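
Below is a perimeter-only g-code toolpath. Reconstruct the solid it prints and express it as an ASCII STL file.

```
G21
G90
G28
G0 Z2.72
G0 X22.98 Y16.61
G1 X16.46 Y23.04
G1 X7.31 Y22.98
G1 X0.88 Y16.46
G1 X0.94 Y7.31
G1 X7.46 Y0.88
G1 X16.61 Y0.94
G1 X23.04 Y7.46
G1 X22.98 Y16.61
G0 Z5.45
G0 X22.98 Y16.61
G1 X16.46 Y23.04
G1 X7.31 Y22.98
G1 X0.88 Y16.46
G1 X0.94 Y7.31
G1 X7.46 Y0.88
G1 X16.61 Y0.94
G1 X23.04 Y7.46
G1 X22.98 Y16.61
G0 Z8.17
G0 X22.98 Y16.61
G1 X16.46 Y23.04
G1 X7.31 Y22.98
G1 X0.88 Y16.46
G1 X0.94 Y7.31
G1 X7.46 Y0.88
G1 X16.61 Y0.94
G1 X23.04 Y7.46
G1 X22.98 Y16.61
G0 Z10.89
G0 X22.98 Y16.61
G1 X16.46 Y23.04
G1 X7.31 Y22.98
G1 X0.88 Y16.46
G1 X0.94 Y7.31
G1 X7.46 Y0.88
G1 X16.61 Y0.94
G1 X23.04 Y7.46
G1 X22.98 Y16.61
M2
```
solid part
  facet normal 0.0000 0.0000 -1.0000
    outer loop
      vertex 7.31 22.98 0.00
      vertex 16.46 23.04 0.00
      vertex 22.98 16.61 0.00
    endloop
  endfacet
  facet normal 0.0000 0.0000 -1.0000
    outer loop
      vertex 0.88 16.46 0.00
      vertex 7.31 22.98 0.00
      vertex 22.98 16.61 0.00
    endloop
  endfacet
  facet normal 0.0000 0.0000 -1.0000
    outer loop
      vertex 0.94 7.31 0.00
      vertex 0.88 16.46 0.00
      vertex 22.98 16.61 0.00
    endloop
  endfacet
  facet normal 0.0000 0.0000 -1.0000
    outer loop
      vertex 7.46 0.88 0.00
      vertex 0.94 7.31 0.00
      vertex 22.98 16.61 0.00
    endloop
  endfacet
  facet normal 0.0000 0.0000 -1.0000
    outer loop
      vertex 16.61 0.94 0.00
      vertex 7.46 0.88 0.00
      vertex 22.98 16.61 0.00
    endloop
  endfacet
  facet normal 0.0000 0.0000 -1.0000
    outer loop
      vertex 23.04 7.46 0.00
      vertex 16.61 0.94 0.00
      vertex 22.98 16.61 0.00
    endloop
  endfacet
  facet normal 0.0000 0.0000 1.0000
    outer loop
      vertex 22.98 16.61 10.89
      vertex 16.46 23.04 10.89
      vertex 7.31 22.98 10.89
    endloop
  endfacet
  facet normal 0.0000 0.0000 1.0000
    outer loop
      vertex 22.98 16.61 10.89
      vertex 7.31 22.98 10.89
      vertex 0.88 16.46 10.89
    endloop
  endfacet
  facet normal 0.0000 0.0000 1.0000
    outer loop
      vertex 22.98 16.61 10.89
      vertex 0.88 16.46 10.89
      vertex 0.94 7.31 10.89
    endloop
  endfacet
  facet normal 0.0000 0.0000 1.0000
    outer loop
      vertex 22.98 16.61 10.89
      vertex 0.94 7.31 10.89
      vertex 7.46 0.88 10.89
    endloop
  endfacet
  facet normal 0.0000 0.0000 1.0000
    outer loop
      vertex 22.98 16.61 10.89
      vertex 7.46 0.88 10.89
      vertex 16.61 0.94 10.89
    endloop
  endfacet
  facet normal 0.0000 0.0000 1.0000
    outer loop
      vertex 22.98 16.61 10.89
      vertex 16.61 0.94 10.89
      vertex 23.04 7.46 10.89
    endloop
  endfacet
  facet normal 0.7022 0.7120 0.0000
    outer loop
      vertex 22.98 16.61 0.00
      vertex 16.46 23.04 0.00
      vertex 16.46 23.04 10.89
    endloop
  endfacet
  facet normal 0.7022 0.7120 0.0000
    outer loop
      vertex 22.98 16.61 0.00
      vertex 16.46 23.04 10.89
      vertex 22.98 16.61 10.89
    endloop
  endfacet
  facet normal -0.0066 1.0000 0.0000
    outer loop
      vertex 16.46 23.04 0.00
      vertex 7.31 22.98 0.00
      vertex 7.31 22.98 10.89
    endloop
  endfacet
  facet normal -0.0066 1.0000 0.0000
    outer loop
      vertex 16.46 23.04 0.00
      vertex 7.31 22.98 10.89
      vertex 16.46 23.04 10.89
    endloop
  endfacet
  facet normal -0.7120 0.7022 0.0000
    outer loop
      vertex 7.31 22.98 0.00
      vertex 0.88 16.46 0.00
      vertex 0.88 16.46 10.89
    endloop
  endfacet
  facet normal -0.7120 0.7022 0.0000
    outer loop
      vertex 7.31 22.98 0.00
      vertex 0.88 16.46 10.89
      vertex 7.31 22.98 10.89
    endloop
  endfacet
  facet normal -1.0000 -0.0066 0.0000
    outer loop
      vertex 0.88 16.46 0.00
      vertex 0.94 7.31 0.00
      vertex 0.94 7.31 10.89
    endloop
  endfacet
  facet normal -1.0000 -0.0066 0.0000
    outer loop
      vertex 0.88 16.46 0.00
      vertex 0.94 7.31 10.89
      vertex 0.88 16.46 10.89
    endloop
  endfacet
  facet normal -0.7022 -0.7120 0.0000
    outer loop
      vertex 0.94 7.31 0.00
      vertex 7.46 0.88 0.00
      vertex 7.46 0.88 10.89
    endloop
  endfacet
  facet normal -0.7022 -0.7120 0.0000
    outer loop
      vertex 0.94 7.31 0.00
      vertex 7.46 0.88 10.89
      vertex 0.94 7.31 10.89
    endloop
  endfacet
  facet normal 0.0066 -1.0000 0.0000
    outer loop
      vertex 7.46 0.88 0.00
      vertex 16.61 0.94 0.00
      vertex 16.61 0.94 10.89
    endloop
  endfacet
  facet normal 0.0066 -1.0000 0.0000
    outer loop
      vertex 7.46 0.88 0.00
      vertex 16.61 0.94 10.89
      vertex 7.46 0.88 10.89
    endloop
  endfacet
  facet normal 0.7120 -0.7022 0.0000
    outer loop
      vertex 16.61 0.94 0.00
      vertex 23.04 7.46 0.00
      vertex 23.04 7.46 10.89
    endloop
  endfacet
  facet normal 0.7120 -0.7022 0.0000
    outer loop
      vertex 16.61 0.94 0.00
      vertex 23.04 7.46 10.89
      vertex 16.61 0.94 10.89
    endloop
  endfacet
  facet normal 1.0000 0.0066 0.0000
    outer loop
      vertex 23.04 7.46 0.00
      vertex 22.98 16.61 0.00
      vertex 22.98 16.61 10.89
    endloop
  endfacet
  facet normal 1.0000 0.0066 0.0000
    outer loop
      vertex 23.04 7.46 0.00
      vertex 22.98 16.61 10.89
      vertex 23.04 7.46 10.89
    endloop
  endfacet
endsolid part

The G0 Z moves step by Δz≈2.72 mm. Every layer's G1 loop is the same polygon, so the solid is a straight extrusion of it from z=0 to z≈10.9. Closing with flat bottom and top caps and triangulating gives 28 facets — a regular 8-sided prism (a cylinder approximated with 8 flat sides), circumscribed radius ≈ 12 mm, height ≈ 10.9 mm.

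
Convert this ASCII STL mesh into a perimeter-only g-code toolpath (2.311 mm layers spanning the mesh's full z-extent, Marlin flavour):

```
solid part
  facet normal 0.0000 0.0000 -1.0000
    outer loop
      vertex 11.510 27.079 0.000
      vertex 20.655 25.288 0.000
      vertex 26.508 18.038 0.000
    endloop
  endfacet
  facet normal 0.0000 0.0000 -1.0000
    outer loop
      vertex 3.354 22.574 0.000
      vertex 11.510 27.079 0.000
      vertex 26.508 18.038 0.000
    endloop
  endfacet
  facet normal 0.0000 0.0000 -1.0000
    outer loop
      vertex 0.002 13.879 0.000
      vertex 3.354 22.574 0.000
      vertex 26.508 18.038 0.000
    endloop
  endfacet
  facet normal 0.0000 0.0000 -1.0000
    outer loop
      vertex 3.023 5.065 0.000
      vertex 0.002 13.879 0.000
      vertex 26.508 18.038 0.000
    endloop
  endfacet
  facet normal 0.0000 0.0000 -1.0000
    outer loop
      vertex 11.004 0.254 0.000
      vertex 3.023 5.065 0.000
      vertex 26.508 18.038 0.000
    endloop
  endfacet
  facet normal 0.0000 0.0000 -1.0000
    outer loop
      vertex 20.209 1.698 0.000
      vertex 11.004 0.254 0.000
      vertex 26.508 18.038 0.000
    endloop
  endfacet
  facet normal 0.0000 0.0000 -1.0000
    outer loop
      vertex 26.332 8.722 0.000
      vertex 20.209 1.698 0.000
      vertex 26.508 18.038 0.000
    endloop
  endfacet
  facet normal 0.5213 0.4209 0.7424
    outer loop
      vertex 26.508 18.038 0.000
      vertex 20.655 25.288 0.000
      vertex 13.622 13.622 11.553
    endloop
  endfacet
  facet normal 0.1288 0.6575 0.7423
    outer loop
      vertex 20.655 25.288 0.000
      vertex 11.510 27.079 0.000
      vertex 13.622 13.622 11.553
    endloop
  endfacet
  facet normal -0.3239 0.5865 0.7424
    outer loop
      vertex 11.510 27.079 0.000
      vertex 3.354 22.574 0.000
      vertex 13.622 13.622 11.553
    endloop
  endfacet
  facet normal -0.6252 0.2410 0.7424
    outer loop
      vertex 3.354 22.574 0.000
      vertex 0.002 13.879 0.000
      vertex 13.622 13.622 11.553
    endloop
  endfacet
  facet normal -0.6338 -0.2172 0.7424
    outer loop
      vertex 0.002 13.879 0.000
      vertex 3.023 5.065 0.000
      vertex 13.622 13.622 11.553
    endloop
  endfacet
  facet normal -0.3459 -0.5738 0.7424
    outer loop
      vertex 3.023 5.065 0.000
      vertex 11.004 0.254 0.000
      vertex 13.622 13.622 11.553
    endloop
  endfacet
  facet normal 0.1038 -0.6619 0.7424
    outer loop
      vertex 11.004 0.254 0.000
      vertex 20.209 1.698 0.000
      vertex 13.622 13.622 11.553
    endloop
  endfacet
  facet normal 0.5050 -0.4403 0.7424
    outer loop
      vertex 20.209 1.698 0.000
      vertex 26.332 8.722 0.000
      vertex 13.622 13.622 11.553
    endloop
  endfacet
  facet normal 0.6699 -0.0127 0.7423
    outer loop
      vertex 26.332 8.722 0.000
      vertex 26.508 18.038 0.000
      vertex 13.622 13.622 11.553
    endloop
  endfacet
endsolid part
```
; perimeter-only toolpath
G21 ; units = mm
G90 ; absolute positioning
G28 ; home
; layer 1
G0 Z2.311
G0 X23.931 Y17.155
G1 X19.248 Y22.955
G1 X11.932 Y24.388
G1 X5.408 Y20.784
G1 X2.726 Y13.828
G1 X5.143 Y6.776
G1 X11.528 Y2.928
G1 X18.892 Y4.083
G1 X23.790 Y9.702
G1 X23.931 Y17.155
; layer 2
G0 Z4.621
G0 X21.354 Y16.272
G1 X17.842 Y20.622
G1 X12.355 Y21.696
G1 X7.461 Y18.993
G1 X5.450 Y13.776
G1 X7.263 Y8.488
G1 X12.051 Y5.601
G1 X17.574 Y6.468
G1 X21.248 Y10.682
G1 X21.354 Y16.272
; layer 3
G0 Z6.932
G0 X18.776 Y15.388
G1 X16.435 Y18.288
G1 X12.777 Y19.005
G1 X9.515 Y17.203
G1 X8.174 Y13.725
G1 X9.382 Y10.199
G1 X12.575 Y8.275
G1 X16.257 Y8.852
G1 X18.706 Y11.662
G1 X18.776 Y15.388
; layer 4
G0 Z9.242
G0 X16.199 Y14.505
G1 X15.029 Y15.955
G1 X13.200 Y16.313
G1 X11.568 Y15.412
G1 X10.898 Y13.673
G1 X11.502 Y11.911
G1 X13.098 Y10.948
G1 X14.939 Y11.237
G1 X16.164 Y12.642
G1 X16.199 Y14.505
M2 ; end

The solid is a regular 9-sided pyramid, base circumscribed radius ≈ 13.6 mm, apex at z ≈ 11.6 mm. Slicing at Δz = 2.311 mm — 5 equal slices spanning the solid's height, so layer i sits at z = i·h/5 — gives 4 non-empty perimeters. Each is a 9-segment closed polygon; G0 lifts to the layer z and rapids to the start vertex, then G1 traces the edges. The cross-section shrinks linearly with z (the slice at the apex is degenerate and omitted).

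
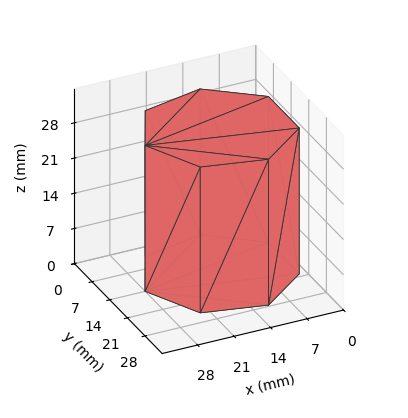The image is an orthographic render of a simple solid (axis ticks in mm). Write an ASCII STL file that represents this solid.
Reading the render: the shape is a regular 7-sided prism (a cylinder approximated with 7 flat sides), circumscribed radius ≈ 14 mm, height ≈ 29 mm (dimensions read to the nearest mm from the axis ticks). For the STL, each face is triangulated and given an outward normal.

solid part
  facet normal 0.0000 0.0000 -1.0000
    outer loop
      vertex 10.9 27.6 0.0
      vertex 22.7 24.9 0.0
      vertex 28.0 14.0 0.0
    endloop
  endfacet
  facet normal 0.0000 0.0000 -1.0000
    outer loop
      vertex 1.4 20.1 0.0
      vertex 10.9 27.6 0.0
      vertex 28.0 14.0 0.0
    endloop
  endfacet
  facet normal 0.0000 0.0000 -1.0000
    outer loop
      vertex 1.4 7.9 0.0
      vertex 1.4 20.1 0.0
      vertex 28.0 14.0 0.0
    endloop
  endfacet
  facet normal 0.0000 0.0000 -1.0000
    outer loop
      vertex 10.9 0.4 0.0
      vertex 1.4 7.9 0.0
      vertex 28.0 14.0 0.0
    endloop
  endfacet
  facet normal 0.0000 0.0000 -1.0000
    outer loop
      vertex 22.7 3.1 0.0
      vertex 10.9 0.4 0.0
      vertex 28.0 14.0 0.0
    endloop
  endfacet
  facet normal 0.0000 0.0000 1.0000
    outer loop
      vertex 28.0 14.0 29.0
      vertex 22.7 24.9 29.0
      vertex 10.9 27.6 29.0
    endloop
  endfacet
  facet normal 0.0000 0.0000 1.0000
    outer loop
      vertex 28.0 14.0 29.0
      vertex 10.9 27.6 29.0
      vertex 1.4 20.1 29.0
    endloop
  endfacet
  facet normal 0.0000 0.0000 1.0000
    outer loop
      vertex 28.0 14.0 29.0
      vertex 1.4 20.1 29.0
      vertex 1.4 7.9 29.0
    endloop
  endfacet
  facet normal 0.0000 0.0000 1.0000
    outer loop
      vertex 28.0 14.0 29.0
      vertex 1.4 7.9 29.0
      vertex 10.9 0.4 29.0
    endloop
  endfacet
  facet normal 0.0000 0.0000 1.0000
    outer loop
      vertex 28.0 14.0 29.0
      vertex 10.9 0.4 29.0
      vertex 22.7 3.1 29.0
    endloop
  endfacet
  facet normal 0.8993 0.4373 0.0000
    outer loop
      vertex 28.0 14.0 0.0
      vertex 22.7 24.9 0.0
      vertex 22.7 24.9 29.0
    endloop
  endfacet
  facet normal 0.8993 0.4373 0.0000
    outer loop
      vertex 28.0 14.0 0.0
      vertex 22.7 24.9 29.0
      vertex 28.0 14.0 29.0
    endloop
  endfacet
  facet normal 0.2230 0.9748 0.0000
    outer loop
      vertex 22.7 24.9 0.0
      vertex 10.9 27.6 0.0
      vertex 10.9 27.6 29.0
    endloop
  endfacet
  facet normal 0.2230 0.9748 0.0000
    outer loop
      vertex 22.7 24.9 0.0
      vertex 10.9 27.6 29.0
      vertex 22.7 24.9 29.0
    endloop
  endfacet
  facet normal -0.6196 0.7849 0.0000
    outer loop
      vertex 10.9 27.6 0.0
      vertex 1.4 20.1 0.0
      vertex 1.4 20.1 29.0
    endloop
  endfacet
  facet normal -0.6196 0.7849 0.0000
    outer loop
      vertex 10.9 27.6 0.0
      vertex 1.4 20.1 29.0
      vertex 10.9 27.6 29.0
    endloop
  endfacet
  facet normal -1.0000 0.0000 0.0000
    outer loop
      vertex 1.4 20.1 0.0
      vertex 1.4 7.9 0.0
      vertex 1.4 7.9 29.0
    endloop
  endfacet
  facet normal -1.0000 0.0000 0.0000
    outer loop
      vertex 1.4 20.1 0.0
      vertex 1.4 7.9 29.0
      vertex 1.4 20.1 29.0
    endloop
  endfacet
  facet normal -0.6196 -0.7849 0.0000
    outer loop
      vertex 1.4 7.9 0.0
      vertex 10.9 0.4 0.0
      vertex 10.9 0.4 29.0
    endloop
  endfacet
  facet normal -0.6196 -0.7849 0.0000
    outer loop
      vertex 1.4 7.9 0.0
      vertex 10.9 0.4 29.0
      vertex 1.4 7.9 29.0
    endloop
  endfacet
  facet normal 0.2230 -0.9748 0.0000
    outer loop
      vertex 10.9 0.4 0.0
      vertex 22.7 3.1 0.0
      vertex 22.7 3.1 29.0
    endloop
  endfacet
  facet normal 0.2230 -0.9748 0.0000
    outer loop
      vertex 10.9 0.4 0.0
      vertex 22.7 3.1 29.0
      vertex 10.9 0.4 29.0
    endloop
  endfacet
  facet normal 0.8993 -0.4373 0.0000
    outer loop
      vertex 22.7 3.1 0.0
      vertex 28.0 14.0 0.0
      vertex 28.0 14.0 29.0
    endloop
  endfacet
  facet normal 0.8993 -0.4373 0.0000
    outer loop
      vertex 22.7 3.1 0.0
      vertex 28.0 14.0 29.0
      vertex 22.7 3.1 29.0
    endloop
  endfacet
endsolid part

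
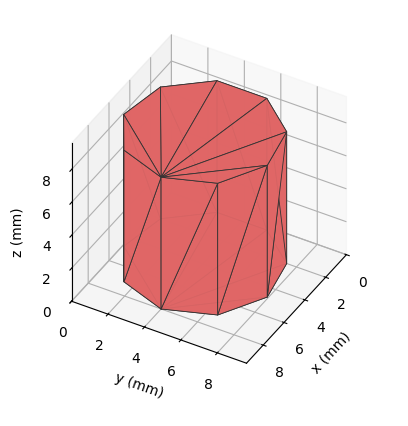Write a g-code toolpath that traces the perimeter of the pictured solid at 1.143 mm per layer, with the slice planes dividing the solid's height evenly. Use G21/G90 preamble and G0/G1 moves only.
Reading the render: the shape is a regular 9-sided prism (a cylinder approximated with 9 flat sides), circumscribed radius ≈ 4 mm, height ≈ 8 mm (dimensions read to the nearest mm from the axis ticks). For the g-code, the solid's height is divided into equal slices at the stated Δz and each level perimeter traced with G1 moves after a G0 lift.

; perimeter-only toolpath
G21 ; units = mm
G90 ; absolute positioning
G28 ; home
; layer 1
G0 Z1.143
G0 X8.000 Y4.000
G1 X7.064 Y6.571
G1 X4.695 Y7.939
G1 X2.000 Y7.464
G1 X0.241 Y5.368
G1 X0.241 Y2.632
G1 X2.000 Y0.536
G1 X4.695 Y0.061
G1 X7.064 Y1.429
G1 X8.000 Y4.000
; layer 2
G0 Z2.286
G0 X8.000 Y4.000
G1 X7.064 Y6.571
G1 X4.695 Y7.939
G1 X2.000 Y7.464
G1 X0.241 Y5.368
G1 X0.241 Y2.632
G1 X2.000 Y0.536
G1 X4.695 Y0.061
G1 X7.064 Y1.429
G1 X8.000 Y4.000
; layer 3
G0 Z3.429
G0 X8.000 Y4.000
G1 X7.064 Y6.571
G1 X4.695 Y7.939
G1 X2.000 Y7.464
G1 X0.241 Y5.368
G1 X0.241 Y2.632
G1 X2.000 Y0.536
G1 X4.695 Y0.061
G1 X7.064 Y1.429
G1 X8.000 Y4.000
; layer 4
G0 Z4.571
G0 X8.000 Y4.000
G1 X7.064 Y6.571
G1 X4.695 Y7.939
G1 X2.000 Y7.464
G1 X0.241 Y5.368
G1 X0.241 Y2.632
G1 X2.000 Y0.536
G1 X4.695 Y0.061
G1 X7.064 Y1.429
G1 X8.000 Y4.000
; layer 5
G0 Z5.714
G0 X8.000 Y4.000
G1 X7.064 Y6.571
G1 X4.695 Y7.939
G1 X2.000 Y7.464
G1 X0.241 Y5.368
G1 X0.241 Y2.632
G1 X2.000 Y0.536
G1 X4.695 Y0.061
G1 X7.064 Y1.429
G1 X8.000 Y4.000
; layer 6
G0 Z6.857
G0 X8.000 Y4.000
G1 X7.064 Y6.571
G1 X4.695 Y7.939
G1 X2.000 Y7.464
G1 X0.241 Y5.368
G1 X0.241 Y2.632
G1 X2.000 Y0.536
G1 X4.695 Y0.061
G1 X7.064 Y1.429
G1 X8.000 Y4.000
; layer 7
G0 Z8.000
G0 X8.000 Y4.000
G1 X7.064 Y6.571
G1 X4.695 Y7.939
G1 X2.000 Y7.464
G1 X0.241 Y5.368
G1 X0.241 Y2.632
G1 X2.000 Y0.536
G1 X4.695 Y0.061
G1 X7.064 Y1.429
G1 X8.000 Y4.000
M2 ; end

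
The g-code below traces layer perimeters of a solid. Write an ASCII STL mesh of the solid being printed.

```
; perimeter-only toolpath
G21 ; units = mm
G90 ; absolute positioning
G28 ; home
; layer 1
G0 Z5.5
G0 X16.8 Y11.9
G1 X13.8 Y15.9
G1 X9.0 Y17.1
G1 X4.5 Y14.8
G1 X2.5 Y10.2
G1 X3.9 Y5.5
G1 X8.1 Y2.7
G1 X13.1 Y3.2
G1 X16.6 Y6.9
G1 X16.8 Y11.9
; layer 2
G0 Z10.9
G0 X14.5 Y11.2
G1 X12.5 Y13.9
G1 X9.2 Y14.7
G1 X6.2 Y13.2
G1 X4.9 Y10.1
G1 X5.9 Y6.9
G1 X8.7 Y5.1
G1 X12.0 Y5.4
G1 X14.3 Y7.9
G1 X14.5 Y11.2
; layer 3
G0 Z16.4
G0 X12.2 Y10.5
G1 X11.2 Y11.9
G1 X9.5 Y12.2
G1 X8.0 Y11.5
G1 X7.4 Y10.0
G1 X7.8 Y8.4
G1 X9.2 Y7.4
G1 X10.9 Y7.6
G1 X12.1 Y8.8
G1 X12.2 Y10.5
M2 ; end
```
solid part
  facet normal 0.0000 0.0000 -1.0000
    outer loop
      vertex 8.7 19.5 0.0
      vertex 15.2 18.0 0.0
      vertex 19.2 12.6 0.0
    endloop
  endfacet
  facet normal 0.0000 0.0000 -1.0000
    outer loop
      vertex 2.7 16.5 0.0
      vertex 8.7 19.5 0.0
      vertex 19.2 12.6 0.0
    endloop
  endfacet
  facet normal 0.0000 0.0000 -1.0000
    outer loop
      vertex 0.0 10.4 0.0
      vertex 2.7 16.5 0.0
      vertex 19.2 12.6 0.0
    endloop
  endfacet
  facet normal 0.0000 0.0000 -1.0000
    outer loop
      vertex 1.9 4.0 0.0
      vertex 0.0 10.4 0.0
      vertex 19.2 12.6 0.0
    endloop
  endfacet
  facet normal 0.0000 0.0000 -1.0000
    outer loop
      vertex 7.5 0.3 0.0
      vertex 1.9 4.0 0.0
      vertex 19.2 12.6 0.0
    endloop
  endfacet
  facet normal 0.0000 0.0000 -1.0000
    outer loop
      vertex 14.2 1.0 0.0
      vertex 7.5 0.3 0.0
      vertex 19.2 12.6 0.0
    endloop
  endfacet
  facet normal 0.0000 0.0000 -1.0000
    outer loop
      vertex 18.8 5.9 0.0
      vertex 14.2 1.0 0.0
      vertex 19.2 12.6 0.0
    endloop
  endfacet
  facet normal 0.7401 0.5482 0.3895
    outer loop
      vertex 19.2 12.6 0.0
      vertex 15.2 18.0 0.0
      vertex 9.8 9.8 21.8
    endloop
  endfacet
  facet normal 0.2072 0.8977 0.3890
    outer loop
      vertex 15.2 18.0 0.0
      vertex 8.7 19.5 0.0
      vertex 9.8 9.8 21.8
    endloop
  endfacet
  facet normal -0.4122 0.8245 0.3877
    outer loop
      vertex 8.7 19.5 0.0
      vertex 2.7 16.5 0.0
      vertex 9.8 9.8 21.8
    endloop
  endfacet
  facet normal -0.8424 0.3729 0.3890
    outer loop
      vertex 2.7 16.5 0.0
      vertex 0.0 10.4 0.0
      vertex 9.8 9.8 21.8
    endloop
  endfacet
  facet normal -0.8829 -0.2621 0.3897
    outer loop
      vertex 0.0 10.4 0.0
      vertex 1.9 4.0 0.0
      vertex 9.8 9.8 21.8
    endloop
  endfacet
  facet normal -0.5079 -0.7688 0.3886
    outer loop
      vertex 1.9 4.0 0.0
      vertex 7.5 0.3 0.0
      vertex 9.8 9.8 21.8
    endloop
  endfacet
  facet normal 0.0957 -0.9162 0.3892
    outer loop
      vertex 7.5 0.3 0.0
      vertex 14.2 1.0 0.0
      vertex 9.8 9.8 21.8
    endloop
  endfacet
  facet normal 0.6714 -0.6303 0.3899
    outer loop
      vertex 14.2 1.0 0.0
      vertex 18.8 5.9 0.0
      vertex 9.8 9.8 21.8
    endloop
  endfacet
  facet normal 0.9194 -0.0549 0.3894
    outer loop
      vertex 18.8 5.9 0.0
      vertex 19.2 12.6 0.0
      vertex 9.8 9.8 21.8
    endloop
  endfacet
endsolid part

The G0 Z moves step by Δz≈5.5 mm. The G1 loops shrink linearly with z, so the solid tapers from its base footprint up to z≈21.8. Closing with a flat bottom cap and the tapered top and triangulating gives 16 facets — a regular 9-sided pyramid, base circumscribed radius ≈ 9.8 mm, apex at z ≈ 21.8 mm.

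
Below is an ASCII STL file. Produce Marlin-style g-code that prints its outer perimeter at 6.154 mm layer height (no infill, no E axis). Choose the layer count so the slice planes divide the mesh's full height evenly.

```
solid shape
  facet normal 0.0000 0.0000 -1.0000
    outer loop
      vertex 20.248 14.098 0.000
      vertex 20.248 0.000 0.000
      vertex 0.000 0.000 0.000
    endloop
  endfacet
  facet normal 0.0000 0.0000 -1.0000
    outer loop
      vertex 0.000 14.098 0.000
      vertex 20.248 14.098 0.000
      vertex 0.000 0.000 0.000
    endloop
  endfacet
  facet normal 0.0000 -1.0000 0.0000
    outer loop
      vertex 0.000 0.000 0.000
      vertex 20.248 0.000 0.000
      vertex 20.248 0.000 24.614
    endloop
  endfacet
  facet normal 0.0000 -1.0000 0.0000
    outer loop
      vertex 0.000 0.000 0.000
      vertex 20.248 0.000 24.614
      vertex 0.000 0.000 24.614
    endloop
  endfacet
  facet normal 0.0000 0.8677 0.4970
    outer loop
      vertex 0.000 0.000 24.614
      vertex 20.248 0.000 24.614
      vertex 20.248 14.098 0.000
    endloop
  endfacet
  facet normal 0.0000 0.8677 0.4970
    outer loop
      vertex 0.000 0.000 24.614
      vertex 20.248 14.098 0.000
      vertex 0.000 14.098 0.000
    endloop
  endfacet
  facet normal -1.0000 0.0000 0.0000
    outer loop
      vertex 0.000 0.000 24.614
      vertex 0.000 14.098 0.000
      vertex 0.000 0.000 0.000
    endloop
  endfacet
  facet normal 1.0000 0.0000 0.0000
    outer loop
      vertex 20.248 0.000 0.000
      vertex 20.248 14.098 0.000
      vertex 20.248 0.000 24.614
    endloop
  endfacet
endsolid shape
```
; perimeter-only toolpath
G21 ; units = mm
G90 ; absolute positioning
G28 ; home
; layer 1
G0 Z6.154
G0 X0.000 Y0.000
G1 X20.248 Y0.000
G1 X20.248 Y10.574
G1 X0.000 Y10.574
G1 X0.000 Y0.000
; layer 2
G0 Z12.307
G0 X0.000 Y0.000
G1 X20.248 Y0.000
G1 X20.248 Y7.049
G1 X0.000 Y7.049
G1 X0.000 Y0.000
; layer 3
G0 Z18.460
G0 X0.000 Y0.000
G1 X20.248 Y0.000
G1 X20.248 Y3.525
G1 X0.000 Y3.525
G1 X0.000 Y0.000
M2 ; end

The solid is a wedge (ramp): 20.2 × 14.1 mm base, rising to 24.6 mm along the y=0 edge and sloping linearly to z=0 at y=14.1. Slicing at Δz = 6.154 mm — 4 equal slices spanning the solid's height, so layer i sits at z = i·h/4 — gives 3 non-empty perimeters. Each is a 4-segment closed polygon; G0 lifts to the layer z and rapids to the start vertex, then G1 traces the edges. The cross-section shrinks linearly with z (the slice at the apex is degenerate and omitted).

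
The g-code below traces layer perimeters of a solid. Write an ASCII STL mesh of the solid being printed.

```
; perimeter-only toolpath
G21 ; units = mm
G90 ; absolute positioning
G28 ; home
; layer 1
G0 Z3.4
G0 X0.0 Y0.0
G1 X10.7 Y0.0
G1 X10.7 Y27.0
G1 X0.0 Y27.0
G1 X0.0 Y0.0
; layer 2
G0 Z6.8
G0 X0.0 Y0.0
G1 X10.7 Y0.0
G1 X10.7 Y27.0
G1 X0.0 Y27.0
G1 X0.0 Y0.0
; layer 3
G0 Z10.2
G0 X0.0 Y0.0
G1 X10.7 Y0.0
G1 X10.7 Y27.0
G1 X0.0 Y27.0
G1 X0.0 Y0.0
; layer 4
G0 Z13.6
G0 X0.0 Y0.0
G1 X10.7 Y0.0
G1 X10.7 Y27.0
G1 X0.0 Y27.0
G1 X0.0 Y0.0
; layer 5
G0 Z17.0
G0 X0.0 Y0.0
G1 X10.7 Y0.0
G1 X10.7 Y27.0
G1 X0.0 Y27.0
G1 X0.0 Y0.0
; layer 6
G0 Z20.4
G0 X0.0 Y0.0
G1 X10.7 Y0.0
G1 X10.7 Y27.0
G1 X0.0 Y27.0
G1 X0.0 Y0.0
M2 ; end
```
solid part
  facet normal 0.0000 0.0000 -1.0000
    outer loop
      vertex 10.7 27.0 0.0
      vertex 10.7 0.0 0.0
      vertex 0.0 0.0 0.0
    endloop
  endfacet
  facet normal 0.0000 0.0000 -1.0000
    outer loop
      vertex 0.0 27.0 0.0
      vertex 10.7 27.0 0.0
      vertex 0.0 0.0 0.0
    endloop
  endfacet
  facet normal 0.0000 0.0000 1.0000
    outer loop
      vertex 0.0 0.0 20.4
      vertex 10.7 0.0 20.4
      vertex 10.7 27.0 20.4
    endloop
  endfacet
  facet normal 0.0000 0.0000 1.0000
    outer loop
      vertex 0.0 0.0 20.4
      vertex 10.7 27.0 20.4
      vertex 0.0 27.0 20.4
    endloop
  endfacet
  facet normal 0.0000 -1.0000 0.0000
    outer loop
      vertex 0.0 0.0 0.0
      vertex 10.7 0.0 0.0
      vertex 10.7 0.0 20.4
    endloop
  endfacet
  facet normal 0.0000 -1.0000 0.0000
    outer loop
      vertex 0.0 0.0 0.0
      vertex 10.7 0.0 20.4
      vertex 0.0 0.0 20.4
    endloop
  endfacet
  facet normal 0.0000 1.0000 0.0000
    outer loop
      vertex 10.7 27.0 20.4
      vertex 10.7 27.0 0.0
      vertex 0.0 27.0 0.0
    endloop
  endfacet
  facet normal 0.0000 1.0000 0.0000
    outer loop
      vertex 0.0 27.0 20.4
      vertex 10.7 27.0 20.4
      vertex 0.0 27.0 0.0
    endloop
  endfacet
  facet normal -1.0000 0.0000 0.0000
    outer loop
      vertex 0.0 27.0 20.4
      vertex 0.0 27.0 0.0
      vertex 0.0 0.0 0.0
    endloop
  endfacet
  facet normal -1.0000 0.0000 0.0000
    outer loop
      vertex 0.0 0.0 20.4
      vertex 0.0 27.0 20.4
      vertex 0.0 0.0 0.0
    endloop
  endfacet
  facet normal 1.0000 0.0000 0.0000
    outer loop
      vertex 10.7 0.0 0.0
      vertex 10.7 27.0 0.0
      vertex 10.7 27.0 20.4
    endloop
  endfacet
  facet normal 1.0000 0.0000 0.0000
    outer loop
      vertex 10.7 0.0 0.0
      vertex 10.7 27.0 20.4
      vertex 10.7 0.0 20.4
    endloop
  endfacet
endsolid part

The G0 Z moves step by Δz≈3.4 mm. Every layer's G1 loop is the same polygon, so the solid is a straight extrusion of it from z=0 to z≈20.4. Closing with flat bottom and top caps and triangulating gives 12 facets — a rectangular box, roughly 10.7 × 27 mm footprint and 20.4 mm tall.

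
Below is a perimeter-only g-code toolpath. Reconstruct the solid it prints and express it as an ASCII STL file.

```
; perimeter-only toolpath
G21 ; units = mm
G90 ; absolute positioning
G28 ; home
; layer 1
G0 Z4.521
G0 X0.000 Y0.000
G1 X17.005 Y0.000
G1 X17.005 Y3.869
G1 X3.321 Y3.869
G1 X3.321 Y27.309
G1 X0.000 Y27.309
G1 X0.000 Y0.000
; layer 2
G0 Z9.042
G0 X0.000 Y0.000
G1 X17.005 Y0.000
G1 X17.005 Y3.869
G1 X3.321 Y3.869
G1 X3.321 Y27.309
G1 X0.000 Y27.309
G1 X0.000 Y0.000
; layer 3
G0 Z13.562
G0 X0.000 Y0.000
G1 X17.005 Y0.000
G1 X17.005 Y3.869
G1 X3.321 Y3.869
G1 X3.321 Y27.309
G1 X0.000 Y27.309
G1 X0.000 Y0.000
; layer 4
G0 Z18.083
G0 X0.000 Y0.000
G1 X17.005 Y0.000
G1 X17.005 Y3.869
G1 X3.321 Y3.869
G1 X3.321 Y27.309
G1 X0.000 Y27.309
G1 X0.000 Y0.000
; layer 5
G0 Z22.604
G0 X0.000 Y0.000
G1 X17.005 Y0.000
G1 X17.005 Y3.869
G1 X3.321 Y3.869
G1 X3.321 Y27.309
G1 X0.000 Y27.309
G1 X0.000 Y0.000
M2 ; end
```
solid part
  facet normal 0.0000 0.0000 -1.0000
    outer loop
      vertex 17.005 3.869 0.000
      vertex 17.005 0.000 0.000
      vertex 0.000 0.000 0.000
    endloop
  endfacet
  facet normal 0.0000 0.0000 -1.0000
    outer loop
      vertex 3.321 3.869 0.000
      vertex 17.005 3.869 0.000
      vertex 0.000 0.000 0.000
    endloop
  endfacet
  facet normal 0.0000 0.0000 -1.0000
    outer loop
      vertex 3.321 27.309 0.000
      vertex 3.321 3.869 0.000
      vertex 0.000 0.000 0.000
    endloop
  endfacet
  facet normal 0.0000 0.0000 -1.0000
    outer loop
      vertex 0.000 27.309 0.000
      vertex 3.321 27.309 0.000
      vertex 0.000 0.000 0.000
    endloop
  endfacet
  facet normal 0.0000 0.0000 1.0000
    outer loop
      vertex 0.000 0.000 22.604
      vertex 17.005 0.000 22.604
      vertex 17.005 3.869 22.604
    endloop
  endfacet
  facet normal 0.0000 0.0000 1.0000
    outer loop
      vertex 0.000 0.000 22.604
      vertex 17.005 3.869 22.604
      vertex 3.321 3.869 22.604
    endloop
  endfacet
  facet normal 0.0000 0.0000 1.0000
    outer loop
      vertex 0.000 0.000 22.604
      vertex 3.321 3.869 22.604
      vertex 3.321 27.309 22.604
    endloop
  endfacet
  facet normal 0.0000 0.0000 1.0000
    outer loop
      vertex 0.000 0.000 22.604
      vertex 3.321 27.309 22.604
      vertex 0.000 27.309 22.604
    endloop
  endfacet
  facet normal 0.0000 -1.0000 0.0000
    outer loop
      vertex 0.000 0.000 0.000
      vertex 17.005 0.000 0.000
      vertex 17.005 0.000 22.604
    endloop
  endfacet
  facet normal 0.0000 -1.0000 0.0000
    outer loop
      vertex 0.000 0.000 0.000
      vertex 17.005 0.000 22.604
      vertex 0.000 0.000 22.604
    endloop
  endfacet
  facet normal 1.0000 0.0000 0.0000
    outer loop
      vertex 17.005 0.000 0.000
      vertex 17.005 3.869 0.000
      vertex 17.005 3.869 22.604
    endloop
  endfacet
  facet normal 1.0000 0.0000 0.0000
    outer loop
      vertex 17.005 0.000 0.000
      vertex 17.005 3.869 22.604
      vertex 17.005 0.000 22.604
    endloop
  endfacet
  facet normal 0.0000 1.0000 0.0000
    outer loop
      vertex 17.005 3.869 0.000
      vertex 3.321 3.869 0.000
      vertex 3.321 3.869 22.604
    endloop
  endfacet
  facet normal 0.0000 1.0000 0.0000
    outer loop
      vertex 17.005 3.869 0.000
      vertex 3.321 3.869 22.604
      vertex 17.005 3.869 22.604
    endloop
  endfacet
  facet normal 1.0000 0.0000 0.0000
    outer loop
      vertex 3.321 3.869 0.000
      vertex 3.321 27.309 0.000
      vertex 3.321 27.309 22.604
    endloop
  endfacet
  facet normal 1.0000 0.0000 0.0000
    outer loop
      vertex 3.321 3.869 0.000
      vertex 3.321 27.309 22.604
      vertex 3.321 3.869 22.604
    endloop
  endfacet
  facet normal 0.0000 1.0000 0.0000
    outer loop
      vertex 3.321 27.309 0.000
      vertex 0.000 27.309 0.000
      vertex 0.000 27.309 22.604
    endloop
  endfacet
  facet normal 0.0000 1.0000 0.0000
    outer loop
      vertex 3.321 27.309 0.000
      vertex 0.000 27.309 22.604
      vertex 3.321 27.309 22.604
    endloop
  endfacet
  facet normal -1.0000 0.0000 0.0000
    outer loop
      vertex 0.000 27.309 0.000
      vertex 0.000 0.000 0.000
      vertex 0.000 0.000 22.604
    endloop
  endfacet
  facet normal -1.0000 0.0000 0.0000
    outer loop
      vertex 0.000 27.309 0.000
      vertex 0.000 0.000 22.604
      vertex 0.000 27.309 22.604
    endloop
  endfacet
endsolid part

The G0 Z moves step by Δz≈4.521 mm. Every layer's G1 loop is the same polygon, so the solid is a straight extrusion of it from z=0 to z≈22.6. Closing with flat bottom and top caps and triangulating gives 20 facets — an L-shaped prism: outer 17 × 27.3 mm, arm thicknesses ≈ 3.87 mm (horizontal) and 3.32 mm (vertical), extruded 22.6 mm in z.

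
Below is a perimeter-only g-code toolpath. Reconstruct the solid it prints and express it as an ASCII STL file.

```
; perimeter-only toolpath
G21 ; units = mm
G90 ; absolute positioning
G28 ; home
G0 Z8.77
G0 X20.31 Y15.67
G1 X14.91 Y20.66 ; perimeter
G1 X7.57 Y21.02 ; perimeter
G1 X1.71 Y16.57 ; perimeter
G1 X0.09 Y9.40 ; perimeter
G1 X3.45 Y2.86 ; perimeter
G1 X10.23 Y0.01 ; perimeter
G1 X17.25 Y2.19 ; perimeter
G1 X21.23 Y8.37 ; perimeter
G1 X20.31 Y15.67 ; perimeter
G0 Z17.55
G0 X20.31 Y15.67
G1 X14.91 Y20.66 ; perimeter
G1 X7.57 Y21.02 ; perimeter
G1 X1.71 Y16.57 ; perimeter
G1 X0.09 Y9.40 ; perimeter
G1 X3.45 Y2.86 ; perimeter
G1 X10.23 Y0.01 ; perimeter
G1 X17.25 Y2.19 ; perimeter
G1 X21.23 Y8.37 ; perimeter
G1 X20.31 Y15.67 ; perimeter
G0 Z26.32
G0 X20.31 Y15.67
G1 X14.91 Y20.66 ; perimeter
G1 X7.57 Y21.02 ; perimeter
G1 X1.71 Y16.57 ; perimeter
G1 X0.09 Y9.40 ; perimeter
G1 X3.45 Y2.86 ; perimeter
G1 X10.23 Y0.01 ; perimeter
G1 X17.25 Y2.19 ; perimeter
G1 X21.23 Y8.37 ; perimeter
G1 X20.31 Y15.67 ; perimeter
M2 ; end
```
solid part
  facet normal 0.0000 0.0000 -1.0000
    outer loop
      vertex 7.57 21.02 0.00
      vertex 14.91 20.66 0.00
      vertex 20.31 15.67 0.00
    endloop
  endfacet
  facet normal 0.0000 0.0000 -1.0000
    outer loop
      vertex 1.71 16.57 0.00
      vertex 7.57 21.02 0.00
      vertex 20.31 15.67 0.00
    endloop
  endfacet
  facet normal 0.0000 0.0000 -1.0000
    outer loop
      vertex 0.09 9.40 0.00
      vertex 1.71 16.57 0.00
      vertex 20.31 15.67 0.00
    endloop
  endfacet
  facet normal 0.0000 0.0000 -1.0000
    outer loop
      vertex 3.45 2.86 0.00
      vertex 0.09 9.40 0.00
      vertex 20.31 15.67 0.00
    endloop
  endfacet
  facet normal 0.0000 0.0000 -1.0000
    outer loop
      vertex 10.23 0.01 0.00
      vertex 3.45 2.86 0.00
      vertex 20.31 15.67 0.00
    endloop
  endfacet
  facet normal 0.0000 0.0000 -1.0000
    outer loop
      vertex 17.25 2.19 0.00
      vertex 10.23 0.01 0.00
      vertex 20.31 15.67 0.00
    endloop
  endfacet
  facet normal 0.0000 0.0000 -1.0000
    outer loop
      vertex 21.23 8.37 0.00
      vertex 17.25 2.19 0.00
      vertex 20.31 15.67 0.00
    endloop
  endfacet
  facet normal 0.0000 0.0000 1.0000
    outer loop
      vertex 20.31 15.67 26.32
      vertex 14.91 20.66 26.32
      vertex 7.57 21.02 26.32
    endloop
  endfacet
  facet normal 0.0000 0.0000 1.0000
    outer loop
      vertex 20.31 15.67 26.32
      vertex 7.57 21.02 26.32
      vertex 1.71 16.57 26.32
    endloop
  endfacet
  facet normal 0.0000 0.0000 1.0000
    outer loop
      vertex 20.31 15.67 26.32
      vertex 1.71 16.57 26.32
      vertex 0.09 9.40 26.32
    endloop
  endfacet
  facet normal 0.0000 0.0000 1.0000
    outer loop
      vertex 20.31 15.67 26.32
      vertex 0.09 9.40 26.32
      vertex 3.45 2.86 26.32
    endloop
  endfacet
  facet normal 0.0000 0.0000 1.0000
    outer loop
      vertex 20.31 15.67 26.32
      vertex 3.45 2.86 26.32
      vertex 10.23 0.01 26.32
    endloop
  endfacet
  facet normal 0.0000 0.0000 1.0000
    outer loop
      vertex 20.31 15.67 26.32
      vertex 10.23 0.01 26.32
      vertex 17.25 2.19 26.32
    endloop
  endfacet
  facet normal 0.0000 0.0000 1.0000
    outer loop
      vertex 20.31 15.67 26.32
      vertex 17.25 2.19 26.32
      vertex 21.23 8.37 26.32
    endloop
  endfacet
  facet normal 0.6787 0.7344 0.0000
    outer loop
      vertex 20.31 15.67 0.00
      vertex 14.91 20.66 0.00
      vertex 14.91 20.66 26.32
    endloop
  endfacet
  facet normal 0.6787 0.7344 0.0000
    outer loop
      vertex 20.31 15.67 0.00
      vertex 14.91 20.66 26.32
      vertex 20.31 15.67 26.32
    endloop
  endfacet
  facet normal 0.0490 0.9988 0.0000
    outer loop
      vertex 14.91 20.66 0.00
      vertex 7.57 21.02 0.00
      vertex 7.57 21.02 26.32
    endloop
  endfacet
  facet normal 0.0490 0.9988 0.0000
    outer loop
      vertex 14.91 20.66 0.00
      vertex 7.57 21.02 26.32
      vertex 14.91 20.66 26.32
    endloop
  endfacet
  facet normal -0.6048 0.7964 0.0000
    outer loop
      vertex 7.57 21.02 0.00
      vertex 1.71 16.57 0.00
      vertex 1.71 16.57 26.32
    endloop
  endfacet
  facet normal -0.6048 0.7964 0.0000
    outer loop
      vertex 7.57 21.02 0.00
      vertex 1.71 16.57 26.32
      vertex 7.57 21.02 26.32
    endloop
  endfacet
  facet normal -0.9754 0.2204 0.0000
    outer loop
      vertex 1.71 16.57 0.00
      vertex 0.09 9.40 0.00
      vertex 0.09 9.40 26.32
    endloop
  endfacet
  facet normal -0.9754 0.2204 0.0000
    outer loop
      vertex 1.71 16.57 0.00
      vertex 0.09 9.40 26.32
      vertex 1.71 16.57 26.32
    endloop
  endfacet
  facet normal -0.8895 -0.4570 0.0000
    outer loop
      vertex 0.09 9.40 0.00
      vertex 3.45 2.86 0.00
      vertex 3.45 2.86 26.32
    endloop
  endfacet
  facet normal -0.8895 -0.4570 0.0000
    outer loop
      vertex 0.09 9.40 0.00
      vertex 3.45 2.86 26.32
      vertex 0.09 9.40 26.32
    endloop
  endfacet
  facet normal -0.3875 -0.9219 0.0000
    outer loop
      vertex 3.45 2.86 0.00
      vertex 10.23 0.01 0.00
      vertex 10.23 0.01 26.32
    endloop
  endfacet
  facet normal -0.3875 -0.9219 0.0000
    outer loop
      vertex 3.45 2.86 0.00
      vertex 10.23 0.01 26.32
      vertex 3.45 2.86 26.32
    endloop
  endfacet
  facet normal 0.2966 -0.9550 0.0000
    outer loop
      vertex 10.23 0.01 0.00
      vertex 17.25 2.19 0.00
      vertex 17.25 2.19 26.32
    endloop
  endfacet
  facet normal 0.2966 -0.9550 0.0000
    outer loop
      vertex 10.23 0.01 0.00
      vertex 17.25 2.19 26.32
      vertex 10.23 0.01 26.32
    endloop
  endfacet
  facet normal 0.8407 -0.5414 0.0000
    outer loop
      vertex 17.25 2.19 0.00
      vertex 21.23 8.37 0.00
      vertex 21.23 8.37 26.32
    endloop
  endfacet
  facet normal 0.8407 -0.5414 0.0000
    outer loop
      vertex 17.25 2.19 0.00
      vertex 21.23 8.37 26.32
      vertex 17.25 2.19 26.32
    endloop
  endfacet
  facet normal 0.9922 0.1250 0.0000
    outer loop
      vertex 21.23 8.37 0.00
      vertex 20.31 15.67 0.00
      vertex 20.31 15.67 26.32
    endloop
  endfacet
  facet normal 0.9922 0.1250 0.0000
    outer loop
      vertex 21.23 8.37 0.00
      vertex 20.31 15.67 26.32
      vertex 21.23 8.37 26.32
    endloop
  endfacet
endsolid part

The G0 Z moves step by Δz≈8.77 mm. Every layer's G1 loop is the same polygon, so the solid is a straight extrusion of it from z=0 to z≈26.3. Closing with flat bottom and top caps and triangulating gives 32 facets — a regular 9-sided prism (a cylinder approximated with 9 flat sides), circumscribed radius ≈ 10.8 mm, height ≈ 26.3 mm.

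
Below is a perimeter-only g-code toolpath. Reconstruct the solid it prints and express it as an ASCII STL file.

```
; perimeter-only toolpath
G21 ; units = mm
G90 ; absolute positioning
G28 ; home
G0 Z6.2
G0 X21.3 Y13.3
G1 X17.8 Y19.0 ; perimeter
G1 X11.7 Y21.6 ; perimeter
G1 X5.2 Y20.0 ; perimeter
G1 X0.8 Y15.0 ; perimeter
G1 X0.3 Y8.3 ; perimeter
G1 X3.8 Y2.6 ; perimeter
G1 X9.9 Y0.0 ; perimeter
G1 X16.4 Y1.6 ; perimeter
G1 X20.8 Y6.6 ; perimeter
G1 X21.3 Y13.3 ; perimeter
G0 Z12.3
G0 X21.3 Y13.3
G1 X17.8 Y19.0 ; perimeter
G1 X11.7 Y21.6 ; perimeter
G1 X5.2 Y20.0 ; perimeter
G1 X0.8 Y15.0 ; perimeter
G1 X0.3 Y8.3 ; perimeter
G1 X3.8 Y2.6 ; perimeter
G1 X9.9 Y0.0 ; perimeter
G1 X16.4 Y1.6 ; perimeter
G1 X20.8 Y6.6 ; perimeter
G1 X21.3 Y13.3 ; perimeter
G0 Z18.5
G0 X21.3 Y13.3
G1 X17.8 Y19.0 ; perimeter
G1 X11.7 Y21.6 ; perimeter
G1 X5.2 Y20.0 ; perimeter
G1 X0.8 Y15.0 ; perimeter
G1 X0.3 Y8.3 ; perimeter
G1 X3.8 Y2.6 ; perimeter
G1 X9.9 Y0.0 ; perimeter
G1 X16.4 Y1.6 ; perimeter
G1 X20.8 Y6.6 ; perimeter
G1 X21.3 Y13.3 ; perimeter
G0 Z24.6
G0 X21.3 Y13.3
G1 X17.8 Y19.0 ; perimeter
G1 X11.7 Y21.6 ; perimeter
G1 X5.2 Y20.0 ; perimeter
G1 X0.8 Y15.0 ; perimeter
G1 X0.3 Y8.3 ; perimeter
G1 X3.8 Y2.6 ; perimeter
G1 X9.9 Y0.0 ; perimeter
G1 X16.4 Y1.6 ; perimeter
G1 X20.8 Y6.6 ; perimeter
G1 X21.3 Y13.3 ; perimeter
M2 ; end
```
solid part
  facet normal 0.0000 0.0000 -1.0000
    outer loop
      vertex 11.7 21.6 0.0
      vertex 17.8 19.0 0.0
      vertex 21.3 13.3 0.0
    endloop
  endfacet
  facet normal 0.0000 0.0000 -1.0000
    outer loop
      vertex 5.2 20.0 0.0
      vertex 11.7 21.6 0.0
      vertex 21.3 13.3 0.0
    endloop
  endfacet
  facet normal 0.0000 0.0000 -1.0000
    outer loop
      vertex 0.8 15.0 0.0
      vertex 5.2 20.0 0.0
      vertex 21.3 13.3 0.0
    endloop
  endfacet
  facet normal 0.0000 0.0000 -1.0000
    outer loop
      vertex 0.3 8.3 0.0
      vertex 0.8 15.0 0.0
      vertex 21.3 13.3 0.0
    endloop
  endfacet
  facet normal 0.0000 0.0000 -1.0000
    outer loop
      vertex 3.8 2.6 0.0
      vertex 0.3 8.3 0.0
      vertex 21.3 13.3 0.0
    endloop
  endfacet
  facet normal 0.0000 0.0000 -1.0000
    outer loop
      vertex 9.9 0.0 0.0
      vertex 3.8 2.6 0.0
      vertex 21.3 13.3 0.0
    endloop
  endfacet
  facet normal 0.0000 0.0000 -1.0000
    outer loop
      vertex 16.4 1.6 0.0
      vertex 9.9 0.0 0.0
      vertex 21.3 13.3 0.0
    endloop
  endfacet
  facet normal 0.0000 0.0000 -1.0000
    outer loop
      vertex 20.8 6.6 0.0
      vertex 16.4 1.6 0.0
      vertex 21.3 13.3 0.0
    endloop
  endfacet
  facet normal 0.0000 0.0000 1.0000
    outer loop
      vertex 21.3 13.3 24.6
      vertex 17.8 19.0 24.6
      vertex 11.7 21.6 24.6
    endloop
  endfacet
  facet normal 0.0000 0.0000 1.0000
    outer loop
      vertex 21.3 13.3 24.6
      vertex 11.7 21.6 24.6
      vertex 5.2 20.0 24.6
    endloop
  endfacet
  facet normal 0.0000 0.0000 1.0000
    outer loop
      vertex 21.3 13.3 24.6
      vertex 5.2 20.0 24.6
      vertex 0.8 15.0 24.6
    endloop
  endfacet
  facet normal 0.0000 0.0000 1.0000
    outer loop
      vertex 21.3 13.3 24.6
      vertex 0.8 15.0 24.6
      vertex 0.3 8.3 24.6
    endloop
  endfacet
  facet normal 0.0000 0.0000 1.0000
    outer loop
      vertex 21.3 13.3 24.6
      vertex 0.3 8.3 24.6
      vertex 3.8 2.6 24.6
    endloop
  endfacet
  facet normal 0.0000 0.0000 1.0000
    outer loop
      vertex 21.3 13.3 24.6
      vertex 3.8 2.6 24.6
      vertex 9.9 0.0 24.6
    endloop
  endfacet
  facet normal 0.0000 0.0000 1.0000
    outer loop
      vertex 21.3 13.3 24.6
      vertex 9.9 0.0 24.6
      vertex 16.4 1.6 24.6
    endloop
  endfacet
  facet normal 0.0000 0.0000 1.0000
    outer loop
      vertex 21.3 13.3 24.6
      vertex 16.4 1.6 24.6
      vertex 20.8 6.6 24.6
    endloop
  endfacet
  facet normal 0.8522 0.5233 0.0000
    outer loop
      vertex 21.3 13.3 0.0
      vertex 17.8 19.0 0.0
      vertex 17.8 19.0 24.6
    endloop
  endfacet
  facet normal 0.8522 0.5233 0.0000
    outer loop
      vertex 21.3 13.3 0.0
      vertex 17.8 19.0 24.6
      vertex 21.3 13.3 24.6
    endloop
  endfacet
  facet normal 0.3921 0.9199 0.0000
    outer loop
      vertex 17.8 19.0 0.0
      vertex 11.7 21.6 0.0
      vertex 11.7 21.6 24.6
    endloop
  endfacet
  facet normal 0.3921 0.9199 0.0000
    outer loop
      vertex 17.8 19.0 0.0
      vertex 11.7 21.6 24.6
      vertex 17.8 19.0 24.6
    endloop
  endfacet
  facet normal -0.2390 0.9710 0.0000
    outer loop
      vertex 11.7 21.6 0.0
      vertex 5.2 20.0 0.0
      vertex 5.2 20.0 24.6
    endloop
  endfacet
  facet normal -0.2390 0.9710 0.0000
    outer loop
      vertex 11.7 21.6 0.0
      vertex 5.2 20.0 24.6
      vertex 11.7 21.6 24.6
    endloop
  endfacet
  facet normal -0.7507 0.6606 0.0000
    outer loop
      vertex 5.2 20.0 0.0
      vertex 0.8 15.0 0.0
      vertex 0.8 15.0 24.6
    endloop
  endfacet
  facet normal -0.7507 0.6606 0.0000
    outer loop
      vertex 5.2 20.0 0.0
      vertex 0.8 15.0 24.6
      vertex 5.2 20.0 24.6
    endloop
  endfacet
  facet normal -0.9972 0.0744 0.0000
    outer loop
      vertex 0.8 15.0 0.0
      vertex 0.3 8.3 0.0
      vertex 0.3 8.3 24.6
    endloop
  endfacet
  facet normal -0.9972 0.0744 0.0000
    outer loop
      vertex 0.8 15.0 0.0
      vertex 0.3 8.3 24.6
      vertex 0.8 15.0 24.6
    endloop
  endfacet
  facet normal -0.8522 -0.5233 0.0000
    outer loop
      vertex 0.3 8.3 0.0
      vertex 3.8 2.6 0.0
      vertex 3.8 2.6 24.6
    endloop
  endfacet
  facet normal -0.8522 -0.5233 0.0000
    outer loop
      vertex 0.3 8.3 0.0
      vertex 3.8 2.6 24.6
      vertex 0.3 8.3 24.6
    endloop
  endfacet
  facet normal -0.3921 -0.9199 0.0000
    outer loop
      vertex 3.8 2.6 0.0
      vertex 9.9 0.0 0.0
      vertex 9.9 0.0 24.6
    endloop
  endfacet
  facet normal -0.3921 -0.9199 0.0000
    outer loop
      vertex 3.8 2.6 0.0
      vertex 9.9 0.0 24.6
      vertex 3.8 2.6 24.6
    endloop
  endfacet
  facet normal 0.2390 -0.9710 0.0000
    outer loop
      vertex 9.9 0.0 0.0
      vertex 16.4 1.6 0.0
      vertex 16.4 1.6 24.6
    endloop
  endfacet
  facet normal 0.2390 -0.9710 0.0000
    outer loop
      vertex 9.9 0.0 0.0
      vertex 16.4 1.6 24.6
      vertex 9.9 0.0 24.6
    endloop
  endfacet
  facet normal 0.7507 -0.6606 0.0000
    outer loop
      vertex 16.4 1.6 0.0
      vertex 20.8 6.6 0.0
      vertex 20.8 6.6 24.6
    endloop
  endfacet
  facet normal 0.7507 -0.6606 0.0000
    outer loop
      vertex 16.4 1.6 0.0
      vertex 20.8 6.6 24.6
      vertex 16.4 1.6 24.6
    endloop
  endfacet
  facet normal 0.9972 -0.0744 0.0000
    outer loop
      vertex 20.8 6.6 0.0
      vertex 21.3 13.3 0.0
      vertex 21.3 13.3 24.6
    endloop
  endfacet
  facet normal 0.9972 -0.0744 0.0000
    outer loop
      vertex 20.8 6.6 0.0
      vertex 21.3 13.3 24.6
      vertex 20.8 6.6 24.6
    endloop
  endfacet
endsolid part

The G0 Z moves step by Δz≈6.2 mm. Every layer's G1 loop is the same polygon, so the solid is a straight extrusion of it from z=0 to z≈24.6. Closing with flat bottom and top caps and triangulating gives 36 facets — a regular 10-sided prism (a cylinder approximated with 10 flat sides), circumscribed radius ≈ 10.8 mm, height ≈ 24.6 mm.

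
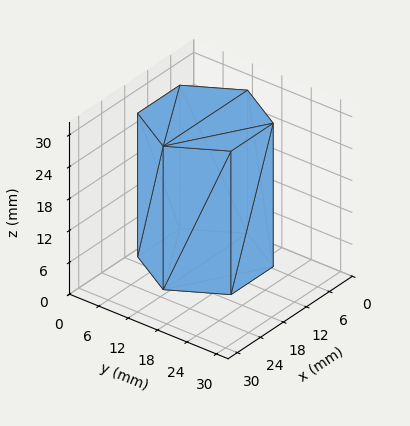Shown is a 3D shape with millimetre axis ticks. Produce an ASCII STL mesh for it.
Reading the render: the shape is a regular 6-sided prism (a cylinder approximated with 6 flat sides), circumscribed radius ≈ 11 mm, height ≈ 27 mm (dimensions read to the nearest mm from the axis ticks). For the STL, each face is triangulated and given an outward normal.

solid part
  facet normal 0.0000 0.0000 -1.0000
    outer loop
      vertex 5.50 20.53 0.00
      vertex 16.50 20.53 0.00
      vertex 22.00 11.00 0.00
    endloop
  endfacet
  facet normal 0.0000 0.0000 -1.0000
    outer loop
      vertex 0.00 11.00 0.00
      vertex 5.50 20.53 0.00
      vertex 22.00 11.00 0.00
    endloop
  endfacet
  facet normal 0.0000 0.0000 -1.0000
    outer loop
      vertex 5.50 1.47 0.00
      vertex 0.00 11.00 0.00
      vertex 22.00 11.00 0.00
    endloop
  endfacet
  facet normal 0.0000 0.0000 -1.0000
    outer loop
      vertex 16.50 1.47 0.00
      vertex 5.50 1.47 0.00
      vertex 22.00 11.00 0.00
    endloop
  endfacet
  facet normal 0.0000 0.0000 1.0000
    outer loop
      vertex 22.00 11.00 27.00
      vertex 16.50 20.53 27.00
      vertex 5.50 20.53 27.00
    endloop
  endfacet
  facet normal 0.0000 0.0000 1.0000
    outer loop
      vertex 22.00 11.00 27.00
      vertex 5.50 20.53 27.00
      vertex 0.00 11.00 27.00
    endloop
  endfacet
  facet normal 0.0000 0.0000 1.0000
    outer loop
      vertex 22.00 11.00 27.00
      vertex 0.00 11.00 27.00
      vertex 5.50 1.47 27.00
    endloop
  endfacet
  facet normal 0.0000 0.0000 1.0000
    outer loop
      vertex 22.00 11.00 27.00
      vertex 5.50 1.47 27.00
      vertex 16.50 1.47 27.00
    endloop
  endfacet
  facet normal 0.8661 0.4999 0.0000
    outer loop
      vertex 22.00 11.00 0.00
      vertex 16.50 20.53 0.00
      vertex 16.50 20.53 27.00
    endloop
  endfacet
  facet normal 0.8661 0.4999 0.0000
    outer loop
      vertex 22.00 11.00 0.00
      vertex 16.50 20.53 27.00
      vertex 22.00 11.00 27.00
    endloop
  endfacet
  facet normal 0.0000 1.0000 0.0000
    outer loop
      vertex 16.50 20.53 0.00
      vertex 5.50 20.53 0.00
      vertex 5.50 20.53 27.00
    endloop
  endfacet
  facet normal 0.0000 1.0000 0.0000
    outer loop
      vertex 16.50 20.53 0.00
      vertex 5.50 20.53 27.00
      vertex 16.50 20.53 27.00
    endloop
  endfacet
  facet normal -0.8661 0.4999 0.0000
    outer loop
      vertex 5.50 20.53 0.00
      vertex 0.00 11.00 0.00
      vertex 0.00 11.00 27.00
    endloop
  endfacet
  facet normal -0.8661 0.4999 0.0000
    outer loop
      vertex 5.50 20.53 0.00
      vertex 0.00 11.00 27.00
      vertex 5.50 20.53 27.00
    endloop
  endfacet
  facet normal -0.8661 -0.4999 0.0000
    outer loop
      vertex 0.00 11.00 0.00
      vertex 5.50 1.47 0.00
      vertex 5.50 1.47 27.00
    endloop
  endfacet
  facet normal -0.8661 -0.4999 0.0000
    outer loop
      vertex 0.00 11.00 0.00
      vertex 5.50 1.47 27.00
      vertex 0.00 11.00 27.00
    endloop
  endfacet
  facet normal 0.0000 -1.0000 0.0000
    outer loop
      vertex 5.50 1.47 0.00
      vertex 16.50 1.47 0.00
      vertex 16.50 1.47 27.00
    endloop
  endfacet
  facet normal 0.0000 -1.0000 0.0000
    outer loop
      vertex 5.50 1.47 0.00
      vertex 16.50 1.47 27.00
      vertex 5.50 1.47 27.00
    endloop
  endfacet
  facet normal 0.8661 -0.4999 0.0000
    outer loop
      vertex 16.50 1.47 0.00
      vertex 22.00 11.00 0.00
      vertex 22.00 11.00 27.00
    endloop
  endfacet
  facet normal 0.8661 -0.4999 0.0000
    outer loop
      vertex 16.50 1.47 0.00
      vertex 22.00 11.00 27.00
      vertex 16.50 1.47 27.00
    endloop
  endfacet
endsolid part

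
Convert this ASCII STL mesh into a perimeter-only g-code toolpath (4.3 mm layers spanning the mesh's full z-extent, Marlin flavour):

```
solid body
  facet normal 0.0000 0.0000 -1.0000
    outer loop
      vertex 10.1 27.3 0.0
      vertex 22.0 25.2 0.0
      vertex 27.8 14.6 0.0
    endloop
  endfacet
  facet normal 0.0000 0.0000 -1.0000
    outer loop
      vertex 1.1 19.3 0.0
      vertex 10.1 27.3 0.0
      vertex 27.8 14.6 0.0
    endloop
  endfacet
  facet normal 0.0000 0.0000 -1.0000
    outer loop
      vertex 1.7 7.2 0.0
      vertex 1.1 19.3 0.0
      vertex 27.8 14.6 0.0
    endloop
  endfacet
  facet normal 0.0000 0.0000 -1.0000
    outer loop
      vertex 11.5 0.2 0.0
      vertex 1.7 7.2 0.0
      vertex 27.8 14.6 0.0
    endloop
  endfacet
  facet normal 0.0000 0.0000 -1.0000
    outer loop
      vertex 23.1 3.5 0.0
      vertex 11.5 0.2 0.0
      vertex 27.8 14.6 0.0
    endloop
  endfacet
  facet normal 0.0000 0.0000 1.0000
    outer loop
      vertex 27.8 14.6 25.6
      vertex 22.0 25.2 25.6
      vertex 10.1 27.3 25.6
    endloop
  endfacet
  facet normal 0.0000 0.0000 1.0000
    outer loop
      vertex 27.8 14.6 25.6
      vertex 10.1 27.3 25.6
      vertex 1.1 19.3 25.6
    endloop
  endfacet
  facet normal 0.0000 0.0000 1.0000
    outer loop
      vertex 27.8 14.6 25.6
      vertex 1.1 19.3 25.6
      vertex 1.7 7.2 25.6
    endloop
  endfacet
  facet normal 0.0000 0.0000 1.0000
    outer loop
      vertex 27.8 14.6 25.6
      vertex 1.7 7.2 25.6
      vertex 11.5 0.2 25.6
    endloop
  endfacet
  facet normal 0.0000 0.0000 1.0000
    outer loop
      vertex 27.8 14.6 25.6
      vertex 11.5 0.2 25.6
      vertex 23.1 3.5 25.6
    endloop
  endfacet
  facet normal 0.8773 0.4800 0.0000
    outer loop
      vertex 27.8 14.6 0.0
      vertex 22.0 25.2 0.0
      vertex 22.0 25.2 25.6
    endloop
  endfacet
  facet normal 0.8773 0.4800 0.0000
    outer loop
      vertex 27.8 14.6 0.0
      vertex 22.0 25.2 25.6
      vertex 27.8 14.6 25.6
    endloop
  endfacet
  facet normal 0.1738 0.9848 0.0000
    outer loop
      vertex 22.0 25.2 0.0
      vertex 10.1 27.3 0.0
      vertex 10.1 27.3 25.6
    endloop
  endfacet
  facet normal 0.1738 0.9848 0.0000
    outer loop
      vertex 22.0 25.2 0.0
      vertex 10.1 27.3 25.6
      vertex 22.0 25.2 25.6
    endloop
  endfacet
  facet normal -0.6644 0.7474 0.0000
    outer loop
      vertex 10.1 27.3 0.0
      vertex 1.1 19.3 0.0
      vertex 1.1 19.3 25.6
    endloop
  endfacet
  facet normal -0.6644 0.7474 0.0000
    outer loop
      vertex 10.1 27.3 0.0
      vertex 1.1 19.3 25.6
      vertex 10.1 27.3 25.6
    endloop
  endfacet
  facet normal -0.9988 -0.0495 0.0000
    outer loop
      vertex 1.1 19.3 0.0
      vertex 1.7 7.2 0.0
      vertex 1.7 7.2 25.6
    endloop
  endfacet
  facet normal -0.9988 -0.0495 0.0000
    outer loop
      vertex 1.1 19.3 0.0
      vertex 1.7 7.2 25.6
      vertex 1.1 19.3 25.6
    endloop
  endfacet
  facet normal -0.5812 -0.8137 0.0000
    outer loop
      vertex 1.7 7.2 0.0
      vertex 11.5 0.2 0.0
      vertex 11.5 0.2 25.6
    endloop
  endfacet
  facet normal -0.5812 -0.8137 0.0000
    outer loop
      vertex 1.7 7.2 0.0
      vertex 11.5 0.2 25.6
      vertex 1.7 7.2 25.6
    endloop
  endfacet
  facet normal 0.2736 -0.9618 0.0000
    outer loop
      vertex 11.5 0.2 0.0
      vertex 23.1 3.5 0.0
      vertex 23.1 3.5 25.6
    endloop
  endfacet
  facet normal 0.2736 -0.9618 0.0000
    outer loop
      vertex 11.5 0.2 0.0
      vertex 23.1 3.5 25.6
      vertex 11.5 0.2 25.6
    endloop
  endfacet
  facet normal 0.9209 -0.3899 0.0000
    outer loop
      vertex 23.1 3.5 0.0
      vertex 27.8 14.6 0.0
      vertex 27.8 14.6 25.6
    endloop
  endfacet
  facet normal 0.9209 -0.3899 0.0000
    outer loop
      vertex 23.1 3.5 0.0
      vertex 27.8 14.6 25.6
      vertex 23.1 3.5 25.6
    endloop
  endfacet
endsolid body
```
; perimeter-only toolpath
G21 ; units = mm
G90 ; absolute positioning
G28 ; home
; layer 1
G0 Z4.3
G0 X27.8 Y14.6
G1 X22.0 Y25.2
G1 X10.1 Y27.3
G1 X1.1 Y19.3
G1 X1.7 Y7.2
G1 X11.5 Y0.2
G1 X23.1 Y3.5
G1 X27.8 Y14.6
; layer 2
G0 Z8.5
G0 X27.8 Y14.6
G1 X22.0 Y25.2
G1 X10.1 Y27.3
G1 X1.1 Y19.3
G1 X1.7 Y7.2
G1 X11.5 Y0.2
G1 X23.1 Y3.5
G1 X27.8 Y14.6
; layer 3
G0 Z12.8
G0 X27.8 Y14.6
G1 X22.0 Y25.2
G1 X10.1 Y27.3
G1 X1.1 Y19.3
G1 X1.7 Y7.2
G1 X11.5 Y0.2
G1 X23.1 Y3.5
G1 X27.8 Y14.6
; layer 4
G0 Z17.1
G0 X27.8 Y14.6
G1 X22.0 Y25.2
G1 X10.1 Y27.3
G1 X1.1 Y19.3
G1 X1.7 Y7.2
G1 X11.5 Y0.2
G1 X23.1 Y3.5
G1 X27.8 Y14.6
; layer 5
G0 Z21.3
G0 X27.8 Y14.6
G1 X22.0 Y25.2
G1 X10.1 Y27.3
G1 X1.1 Y19.3
G1 X1.7 Y7.2
G1 X11.5 Y0.2
G1 X23.1 Y3.5
G1 X27.8 Y14.6
; layer 6
G0 Z25.6
G0 X27.8 Y14.6
G1 X22.0 Y25.2
G1 X10.1 Y27.3
G1 X1.1 Y19.3
G1 X1.7 Y7.2
G1 X11.5 Y0.2
G1 X23.1 Y3.5
G1 X27.8 Y14.6
M2 ; end

The solid is a regular 7-sided prism (a cylinder approximated with 7 flat sides), circumscribed radius ≈ 13.9 mm, height ≈ 25.6 mm. Slicing at Δz = 4.3 mm — 6 equal slices spanning the solid's height, so layer i sits at z = i·h/6 — gives 6 non-empty perimeters. Each is a 7-segment closed polygon; G0 lifts to the layer z and rapids to the start vertex, then G1 traces the edges.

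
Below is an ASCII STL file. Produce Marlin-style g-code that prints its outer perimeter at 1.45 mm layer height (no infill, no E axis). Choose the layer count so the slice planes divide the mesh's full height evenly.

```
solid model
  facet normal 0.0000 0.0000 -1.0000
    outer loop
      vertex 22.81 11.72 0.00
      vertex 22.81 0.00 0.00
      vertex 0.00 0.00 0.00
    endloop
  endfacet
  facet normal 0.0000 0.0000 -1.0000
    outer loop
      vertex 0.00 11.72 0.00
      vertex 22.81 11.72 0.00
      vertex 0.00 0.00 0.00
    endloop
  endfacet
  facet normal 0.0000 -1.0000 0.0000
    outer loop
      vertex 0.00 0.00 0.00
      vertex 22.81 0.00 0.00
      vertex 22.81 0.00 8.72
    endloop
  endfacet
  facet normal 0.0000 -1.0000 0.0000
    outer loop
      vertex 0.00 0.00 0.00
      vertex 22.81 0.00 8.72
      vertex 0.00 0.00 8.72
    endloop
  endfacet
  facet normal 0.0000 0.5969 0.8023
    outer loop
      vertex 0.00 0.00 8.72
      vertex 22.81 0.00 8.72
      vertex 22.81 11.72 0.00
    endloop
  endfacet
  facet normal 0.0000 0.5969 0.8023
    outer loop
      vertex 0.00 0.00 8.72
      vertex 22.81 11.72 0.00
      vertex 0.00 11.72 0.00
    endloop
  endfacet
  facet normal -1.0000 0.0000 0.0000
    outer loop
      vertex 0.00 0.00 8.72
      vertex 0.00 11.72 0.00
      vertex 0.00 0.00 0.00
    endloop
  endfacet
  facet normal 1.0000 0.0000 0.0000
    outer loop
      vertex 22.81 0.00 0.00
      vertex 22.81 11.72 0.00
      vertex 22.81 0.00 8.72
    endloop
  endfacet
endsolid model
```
; perimeter-only toolpath
G21 ; units = mm
G90 ; absolute positioning
G28 ; home
; layer 1
G0 Z1.45
G0 X0.00 Y0.00
G1 X22.81 Y0.00
G1 X22.81 Y9.77
G1 X0.00 Y9.77
G1 X0.00 Y0.00
; layer 2
G0 Z2.91
G0 X0.00 Y0.00
G1 X22.81 Y0.00
G1 X22.81 Y7.81
G1 X0.00 Y7.81
G1 X0.00 Y0.00
; layer 3
G0 Z4.36
G0 X0.00 Y0.00
G1 X22.81 Y0.00
G1 X22.81 Y5.86
G1 X0.00 Y5.86
G1 X0.00 Y0.00
; layer 4
G0 Z5.81
G0 X0.00 Y0.00
G1 X22.81 Y0.00
G1 X22.81 Y3.91
G1 X0.00 Y3.91
G1 X0.00 Y0.00
; layer 5
G0 Z7.27
G0 X0.00 Y0.00
G1 X22.81 Y0.00
G1 X22.81 Y1.95
G1 X0.00 Y1.95
G1 X0.00 Y0.00
M2 ; end

The solid is a wedge (ramp): 22.8 × 11.7 mm base, rising to 8.72 mm along the y=0 edge and sloping linearly to z=0 at y=11.7. Slicing at Δz = 1.45 mm — 6 equal slices spanning the solid's height, so layer i sits at z = i·h/6 — gives 5 non-empty perimeters. Each is a 4-segment closed polygon; G0 lifts to the layer z and rapids to the start vertex, then G1 traces the edges. The cross-section shrinks linearly with z (the slice at the apex is degenerate and omitted).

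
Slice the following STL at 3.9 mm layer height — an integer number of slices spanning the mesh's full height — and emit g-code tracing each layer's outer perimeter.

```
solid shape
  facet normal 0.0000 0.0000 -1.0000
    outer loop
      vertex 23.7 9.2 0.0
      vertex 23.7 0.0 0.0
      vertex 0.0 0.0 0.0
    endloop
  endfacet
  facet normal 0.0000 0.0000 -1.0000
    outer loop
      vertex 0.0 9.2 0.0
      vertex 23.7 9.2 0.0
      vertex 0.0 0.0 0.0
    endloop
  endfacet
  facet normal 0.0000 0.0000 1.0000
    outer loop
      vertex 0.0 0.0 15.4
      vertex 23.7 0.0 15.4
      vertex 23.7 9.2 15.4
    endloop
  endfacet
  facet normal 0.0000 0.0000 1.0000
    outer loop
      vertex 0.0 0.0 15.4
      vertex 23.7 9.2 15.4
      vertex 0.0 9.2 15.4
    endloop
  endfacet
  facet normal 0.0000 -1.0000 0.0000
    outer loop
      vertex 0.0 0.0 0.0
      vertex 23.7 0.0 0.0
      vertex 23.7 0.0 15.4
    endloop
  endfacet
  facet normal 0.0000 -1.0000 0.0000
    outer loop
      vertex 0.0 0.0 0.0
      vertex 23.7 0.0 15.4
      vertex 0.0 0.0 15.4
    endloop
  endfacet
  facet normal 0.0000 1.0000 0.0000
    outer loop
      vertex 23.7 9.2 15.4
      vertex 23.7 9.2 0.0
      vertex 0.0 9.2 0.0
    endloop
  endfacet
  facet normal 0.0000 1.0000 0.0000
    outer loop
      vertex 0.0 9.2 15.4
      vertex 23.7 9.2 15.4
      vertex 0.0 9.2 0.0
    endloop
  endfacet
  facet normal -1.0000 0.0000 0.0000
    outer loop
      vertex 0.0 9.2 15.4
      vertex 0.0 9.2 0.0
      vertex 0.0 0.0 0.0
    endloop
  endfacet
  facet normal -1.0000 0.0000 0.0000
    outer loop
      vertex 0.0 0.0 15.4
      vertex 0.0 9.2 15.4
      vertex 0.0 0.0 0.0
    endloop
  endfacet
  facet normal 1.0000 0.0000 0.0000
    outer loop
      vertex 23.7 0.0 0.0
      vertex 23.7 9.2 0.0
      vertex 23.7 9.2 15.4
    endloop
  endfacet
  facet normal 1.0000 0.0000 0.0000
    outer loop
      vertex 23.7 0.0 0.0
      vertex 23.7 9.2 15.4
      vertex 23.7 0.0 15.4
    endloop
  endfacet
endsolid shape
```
; perimeter-only toolpath
G21 ; units = mm
G90 ; absolute positioning
G28 ; home
; layer 1
G0 Z3.9
G0 X0.0 Y0.0
G1 X23.7 Y0.0
G1 X23.7 Y9.2
G1 X0.0 Y9.2
G1 X0.0 Y0.0
; layer 2
G0 Z7.7
G0 X0.0 Y0.0
G1 X23.7 Y0.0
G1 X23.7 Y9.2
G1 X0.0 Y9.2
G1 X0.0 Y0.0
; layer 3
G0 Z11.6
G0 X0.0 Y0.0
G1 X23.7 Y0.0
G1 X23.7 Y9.2
G1 X0.0 Y9.2
G1 X0.0 Y0.0
; layer 4
G0 Z15.4
G0 X0.0 Y0.0
G1 X23.7 Y0.0
G1 X23.7 Y9.2
G1 X0.0 Y9.2
G1 X0.0 Y0.0
M2 ; end

The solid is a rectangular box, roughly 23.7 × 9.2 mm footprint and 15.4 mm tall. Slicing at Δz = 3.9 mm — 4 equal slices spanning the solid's height, so layer i sits at z = i·h/4 — gives 4 non-empty perimeters. Each is a 4-segment closed polygon; G0 lifts to the layer z and rapids to the start vertex, then G1 traces the edges.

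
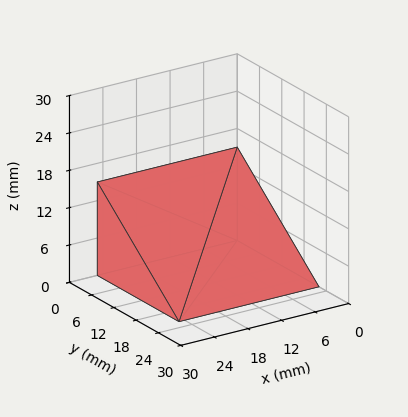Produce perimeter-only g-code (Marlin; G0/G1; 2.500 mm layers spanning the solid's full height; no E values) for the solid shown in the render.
Reading the render: the shape is a wedge (ramp): 25 × 22 mm base, rising to 15 mm along the y=0 edge and sloping linearly to z=0 at y=22 (dimensions read to the nearest mm from the axis ticks). For the g-code, the solid's height is divided into equal slices at the stated Δz and each level perimeter traced with G1 moves after a G0 lift.

; perimeter-only toolpath
G21 ; units = mm
G90 ; absolute positioning
G28 ; home
; layer 1
G0 Z2.500
G0 X0.000 Y0.000
G1 X25.000 Y0.000
G1 X25.000 Y18.333
G1 X0.000 Y18.333
G1 X0.000 Y0.000
; layer 2
G0 Z5.000
G0 X0.000 Y0.000
G1 X25.000 Y0.000
G1 X25.000 Y14.667
G1 X0.000 Y14.667
G1 X0.000 Y0.000
; layer 3
G0 Z7.500
G0 X0.000 Y0.000
G1 X25.000 Y0.000
G1 X25.000 Y11.000
G1 X0.000 Y11.000
G1 X0.000 Y0.000
; layer 4
G0 Z10.000
G0 X0.000 Y0.000
G1 X25.000 Y0.000
G1 X25.000 Y7.333
G1 X0.000 Y7.333
G1 X0.000 Y0.000
; layer 5
G0 Z12.500
G0 X0.000 Y0.000
G1 X25.000 Y0.000
G1 X25.000 Y3.667
G1 X0.000 Y3.667
G1 X0.000 Y0.000
M2 ; end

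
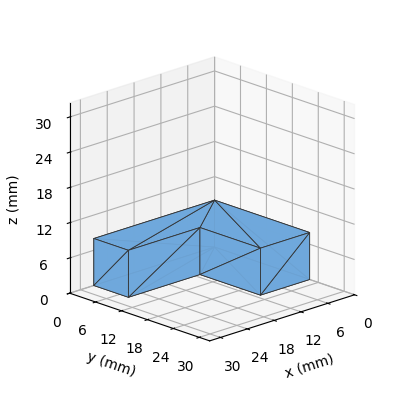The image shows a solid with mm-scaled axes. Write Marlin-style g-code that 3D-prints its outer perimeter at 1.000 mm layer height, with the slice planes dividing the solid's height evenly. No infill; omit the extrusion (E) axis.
Reading the render: the shape is an L-shaped prism: outer 27 × 22 mm, arm thicknesses ≈ 8 mm (horizontal) and 11 mm (vertical), extruded 8 mm in z (dimensions read to the nearest mm from the axis ticks). For the g-code, the solid's height is divided into equal slices at the stated Δz and each level perimeter traced with G1 moves after a G0 lift.

; perimeter-only toolpath
G21 ; units = mm
G90 ; absolute positioning
G28 ; home
; layer 1
G0 Z1.000
G0 X0.000 Y0.000
G1 X27.000 Y0.000
G1 X27.000 Y8.000
G1 X11.000 Y8.000
G1 X11.000 Y22.000
G1 X0.000 Y22.000
G1 X0.000 Y0.000
; layer 2
G0 Z2.000
G0 X0.000 Y0.000
G1 X27.000 Y0.000
G1 X27.000 Y8.000
G1 X11.000 Y8.000
G1 X11.000 Y22.000
G1 X0.000 Y22.000
G1 X0.000 Y0.000
; layer 3
G0 Z3.000
G0 X0.000 Y0.000
G1 X27.000 Y0.000
G1 X27.000 Y8.000
G1 X11.000 Y8.000
G1 X11.000 Y22.000
G1 X0.000 Y22.000
G1 X0.000 Y0.000
; layer 4
G0 Z4.000
G0 X0.000 Y0.000
G1 X27.000 Y0.000
G1 X27.000 Y8.000
G1 X11.000 Y8.000
G1 X11.000 Y22.000
G1 X0.000 Y22.000
G1 X0.000 Y0.000
; layer 5
G0 Z5.000
G0 X0.000 Y0.000
G1 X27.000 Y0.000
G1 X27.000 Y8.000
G1 X11.000 Y8.000
G1 X11.000 Y22.000
G1 X0.000 Y22.000
G1 X0.000 Y0.000
; layer 6
G0 Z6.000
G0 X0.000 Y0.000
G1 X27.000 Y0.000
G1 X27.000 Y8.000
G1 X11.000 Y8.000
G1 X11.000 Y22.000
G1 X0.000 Y22.000
G1 X0.000 Y0.000
; layer 7
G0 Z7.000
G0 X0.000 Y0.000
G1 X27.000 Y0.000
G1 X27.000 Y8.000
G1 X11.000 Y8.000
G1 X11.000 Y22.000
G1 X0.000 Y22.000
G1 X0.000 Y0.000
; layer 8
G0 Z8.000
G0 X0.000 Y0.000
G1 X27.000 Y0.000
G1 X27.000 Y8.000
G1 X11.000 Y8.000
G1 X11.000 Y22.000
G1 X0.000 Y22.000
G1 X0.000 Y0.000
M2 ; end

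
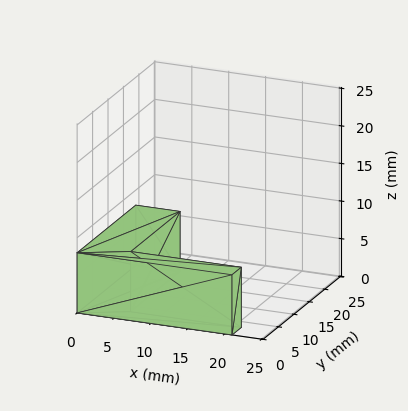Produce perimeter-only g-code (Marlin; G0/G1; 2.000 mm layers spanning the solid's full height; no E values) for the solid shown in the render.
Reading the render: the shape is an L-shaped prism: outer 21 × 19 mm, arm thicknesses ≈ 3 mm (horizontal) and 6 mm (vertical), extruded 8 mm in z (dimensions read to the nearest mm from the axis ticks). For the g-code, the solid's height is divided into equal slices at the stated Δz and each level perimeter traced with G1 moves after a G0 lift.

; perimeter-only toolpath
G21 ; units = mm
G90 ; absolute positioning
G28 ; home
; layer 1
G0 Z2.000
G0 X0.000 Y0.000
G1 X21.000 Y0.000
G1 X21.000 Y3.000
G1 X6.000 Y3.000
G1 X6.000 Y19.000
G1 X0.000 Y19.000
G1 X0.000 Y0.000
; layer 2
G0 Z4.000
G0 X0.000 Y0.000
G1 X21.000 Y0.000
G1 X21.000 Y3.000
G1 X6.000 Y3.000
G1 X6.000 Y19.000
G1 X0.000 Y19.000
G1 X0.000 Y0.000
; layer 3
G0 Z6.000
G0 X0.000 Y0.000
G1 X21.000 Y0.000
G1 X21.000 Y3.000
G1 X6.000 Y3.000
G1 X6.000 Y19.000
G1 X0.000 Y19.000
G1 X0.000 Y0.000
; layer 4
G0 Z8.000
G0 X0.000 Y0.000
G1 X21.000 Y0.000
G1 X21.000 Y3.000
G1 X6.000 Y3.000
G1 X6.000 Y19.000
G1 X0.000 Y19.000
G1 X0.000 Y0.000
M2 ; end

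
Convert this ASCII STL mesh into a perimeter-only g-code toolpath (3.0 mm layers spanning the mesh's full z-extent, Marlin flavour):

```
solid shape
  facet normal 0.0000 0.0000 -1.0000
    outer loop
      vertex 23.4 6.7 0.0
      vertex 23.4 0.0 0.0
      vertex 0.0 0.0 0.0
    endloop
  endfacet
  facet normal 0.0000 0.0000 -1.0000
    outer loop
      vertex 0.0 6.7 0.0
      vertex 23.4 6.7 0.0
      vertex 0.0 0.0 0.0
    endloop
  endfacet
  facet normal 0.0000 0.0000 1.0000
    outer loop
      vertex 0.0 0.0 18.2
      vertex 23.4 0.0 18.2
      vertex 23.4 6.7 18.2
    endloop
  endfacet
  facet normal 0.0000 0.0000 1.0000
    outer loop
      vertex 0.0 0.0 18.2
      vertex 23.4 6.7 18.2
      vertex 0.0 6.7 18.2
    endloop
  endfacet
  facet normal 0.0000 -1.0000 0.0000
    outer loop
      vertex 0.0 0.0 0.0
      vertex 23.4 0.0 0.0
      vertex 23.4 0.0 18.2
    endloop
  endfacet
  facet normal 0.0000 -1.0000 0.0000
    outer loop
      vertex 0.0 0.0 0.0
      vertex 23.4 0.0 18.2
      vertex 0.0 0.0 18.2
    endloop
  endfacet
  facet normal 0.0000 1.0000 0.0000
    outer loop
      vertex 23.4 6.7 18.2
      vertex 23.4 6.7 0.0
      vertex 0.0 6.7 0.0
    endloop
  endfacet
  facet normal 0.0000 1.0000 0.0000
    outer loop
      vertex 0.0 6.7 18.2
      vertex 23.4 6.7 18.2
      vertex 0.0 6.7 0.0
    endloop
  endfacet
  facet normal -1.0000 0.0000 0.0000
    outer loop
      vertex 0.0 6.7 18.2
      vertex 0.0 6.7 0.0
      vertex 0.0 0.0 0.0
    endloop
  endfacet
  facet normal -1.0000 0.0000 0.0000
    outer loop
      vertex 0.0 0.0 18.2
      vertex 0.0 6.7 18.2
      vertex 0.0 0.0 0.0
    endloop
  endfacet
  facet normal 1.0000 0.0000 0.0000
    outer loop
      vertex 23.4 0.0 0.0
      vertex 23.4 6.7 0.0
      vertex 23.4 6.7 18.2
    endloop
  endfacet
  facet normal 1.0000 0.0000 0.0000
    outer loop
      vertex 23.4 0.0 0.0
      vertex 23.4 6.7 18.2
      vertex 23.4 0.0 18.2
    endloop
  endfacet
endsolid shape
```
; perimeter-only toolpath
G21 ; units = mm
G90 ; absolute positioning
G28 ; home
; layer 1
G0 Z3.0
G0 X0.0 Y0.0
G1 X23.4 Y0.0
G1 X23.4 Y6.7
G1 X0.0 Y6.7
G1 X0.0 Y0.0
; layer 2
G0 Z6.1
G0 X0.0 Y0.0
G1 X23.4 Y0.0
G1 X23.4 Y6.7
G1 X0.0 Y6.7
G1 X0.0 Y0.0
; layer 3
G0 Z9.1
G0 X0.0 Y0.0
G1 X23.4 Y0.0
G1 X23.4 Y6.7
G1 X0.0 Y6.7
G1 X0.0 Y0.0
; layer 4
G0 Z12.1
G0 X0.0 Y0.0
G1 X23.4 Y0.0
G1 X23.4 Y6.7
G1 X0.0 Y6.7
G1 X0.0 Y0.0
; layer 5
G0 Z15.2
G0 X0.0 Y0.0
G1 X23.4 Y0.0
G1 X23.4 Y6.7
G1 X0.0 Y6.7
G1 X0.0 Y0.0
; layer 6
G0 Z18.2
G0 X0.0 Y0.0
G1 X23.4 Y0.0
G1 X23.4 Y6.7
G1 X0.0 Y6.7
G1 X0.0 Y0.0
M2 ; end

The solid is a rectangular box, roughly 23.4 × 6.7 mm footprint and 18.2 mm tall. Slicing at Δz = 3.0 mm — 6 equal slices spanning the solid's height, so layer i sits at z = i·h/6 — gives 6 non-empty perimeters. Each is a 4-segment closed polygon; G0 lifts to the layer z and rapids to the start vertex, then G1 traces the edges.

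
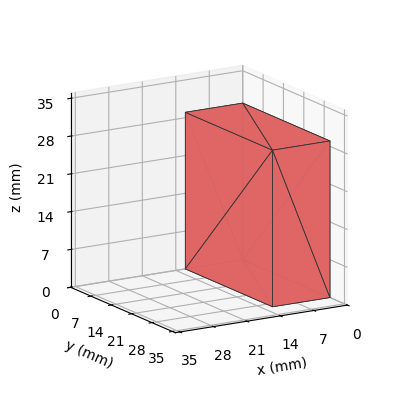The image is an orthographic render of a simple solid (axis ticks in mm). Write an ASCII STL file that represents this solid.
Reading the render: the shape is a rectangular box, roughly 12 × 30 mm footprint and 29 mm tall (dimensions read to the nearest mm from the axis ticks). For the STL, each face is triangulated and given an outward normal.

solid part
  facet normal 0.0000 0.0000 -1.0000
    outer loop
      vertex 12.0 30.0 0.0
      vertex 12.0 0.0 0.0
      vertex 0.0 0.0 0.0
    endloop
  endfacet
  facet normal 0.0000 0.0000 -1.0000
    outer loop
      vertex 0.0 30.0 0.0
      vertex 12.0 30.0 0.0
      vertex 0.0 0.0 0.0
    endloop
  endfacet
  facet normal 0.0000 0.0000 1.0000
    outer loop
      vertex 0.0 0.0 29.0
      vertex 12.0 0.0 29.0
      vertex 12.0 30.0 29.0
    endloop
  endfacet
  facet normal 0.0000 0.0000 1.0000
    outer loop
      vertex 0.0 0.0 29.0
      vertex 12.0 30.0 29.0
      vertex 0.0 30.0 29.0
    endloop
  endfacet
  facet normal 0.0000 -1.0000 0.0000
    outer loop
      vertex 0.0 0.0 0.0
      vertex 12.0 0.0 0.0
      vertex 12.0 0.0 29.0
    endloop
  endfacet
  facet normal 0.0000 -1.0000 0.0000
    outer loop
      vertex 0.0 0.0 0.0
      vertex 12.0 0.0 29.0
      vertex 0.0 0.0 29.0
    endloop
  endfacet
  facet normal 0.0000 1.0000 0.0000
    outer loop
      vertex 12.0 30.0 29.0
      vertex 12.0 30.0 0.0
      vertex 0.0 30.0 0.0
    endloop
  endfacet
  facet normal 0.0000 1.0000 0.0000
    outer loop
      vertex 0.0 30.0 29.0
      vertex 12.0 30.0 29.0
      vertex 0.0 30.0 0.0
    endloop
  endfacet
  facet normal -1.0000 0.0000 0.0000
    outer loop
      vertex 0.0 30.0 29.0
      vertex 0.0 30.0 0.0
      vertex 0.0 0.0 0.0
    endloop
  endfacet
  facet normal -1.0000 0.0000 0.0000
    outer loop
      vertex 0.0 0.0 29.0
      vertex 0.0 30.0 29.0
      vertex 0.0 0.0 0.0
    endloop
  endfacet
  facet normal 1.0000 0.0000 0.0000
    outer loop
      vertex 12.0 0.0 0.0
      vertex 12.0 30.0 0.0
      vertex 12.0 30.0 29.0
    endloop
  endfacet
  facet normal 1.0000 0.0000 0.0000
    outer loop
      vertex 12.0 0.0 0.0
      vertex 12.0 30.0 29.0
      vertex 12.0 0.0 29.0
    endloop
  endfacet
endsolid part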